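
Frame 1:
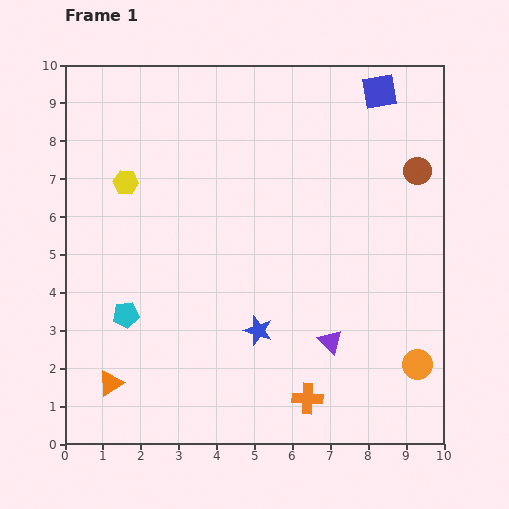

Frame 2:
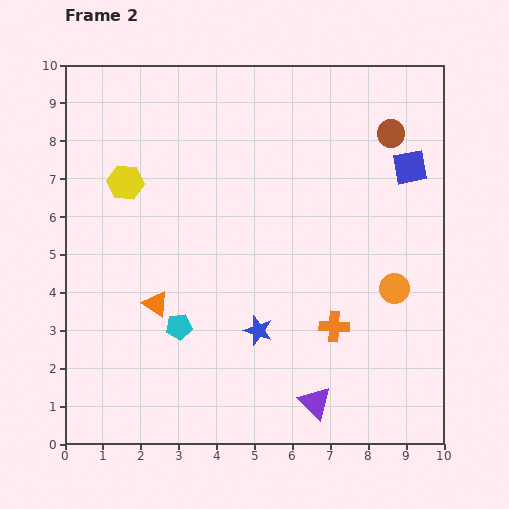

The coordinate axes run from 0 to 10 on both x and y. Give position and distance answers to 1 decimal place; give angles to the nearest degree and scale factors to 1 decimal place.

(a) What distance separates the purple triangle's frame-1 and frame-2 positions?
1.6

The purple triangle moved from (7.0, 2.7) to (6.6, 1.1), a distance of √(0.4² + 1.6²) ≈ 1.6.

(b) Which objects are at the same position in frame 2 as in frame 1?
the yellow hexagon, the blue star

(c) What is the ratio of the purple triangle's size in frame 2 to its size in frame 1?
1.3×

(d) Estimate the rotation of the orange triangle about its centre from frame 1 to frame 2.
53° counter-clockwise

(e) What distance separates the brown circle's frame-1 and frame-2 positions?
1.2

The brown circle moved from (9.3, 7.2) to (8.6, 8.2), a distance of √(0.7² + 1.0²) ≈ 1.2.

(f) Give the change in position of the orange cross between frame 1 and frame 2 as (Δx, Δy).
(0.7, 1.9)

The orange cross was at (6.4, 1.2) in frame 1 and (7.1, 3.1) in frame 2.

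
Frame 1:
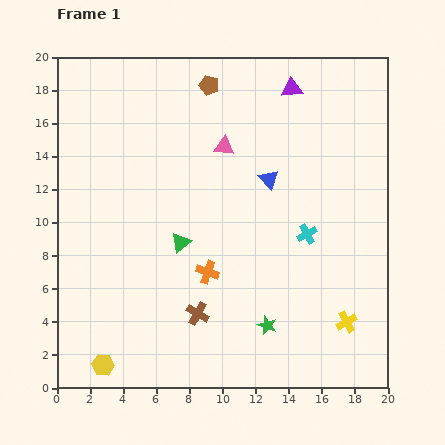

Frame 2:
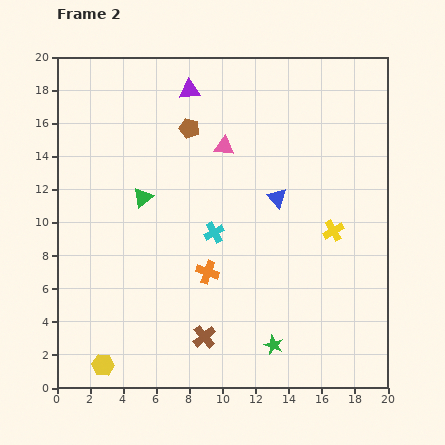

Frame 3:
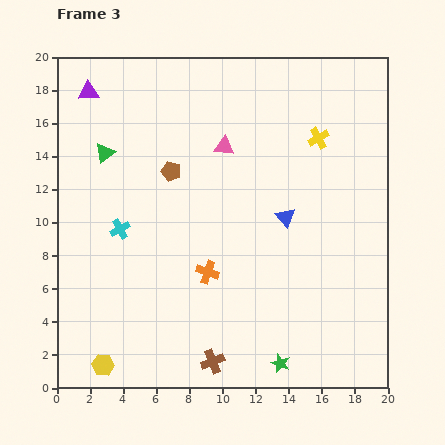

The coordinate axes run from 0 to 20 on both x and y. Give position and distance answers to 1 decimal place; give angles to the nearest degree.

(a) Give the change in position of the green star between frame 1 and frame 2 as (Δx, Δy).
(0.4, -1.2)

The green star was at (12.7, 3.8) in frame 1 and (13.1, 2.6) in frame 2.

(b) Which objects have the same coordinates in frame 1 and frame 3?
the yellow hexagon, the orange cross, the pink triangle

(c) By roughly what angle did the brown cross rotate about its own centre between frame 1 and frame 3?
39° clockwise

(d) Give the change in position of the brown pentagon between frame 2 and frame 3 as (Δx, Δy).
(-1.1, -2.6)

The brown pentagon was at (8.0, 15.7) in frame 2 and (6.9, 13.1) in frame 3.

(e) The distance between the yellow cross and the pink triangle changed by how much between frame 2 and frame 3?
-2.6

Distance in frame 2: 8.3. Distance in frame 3: 5.7.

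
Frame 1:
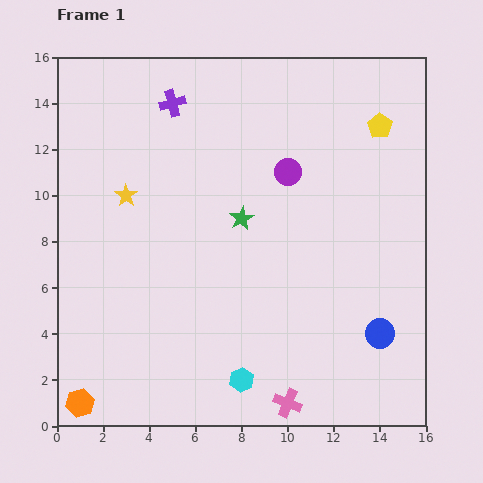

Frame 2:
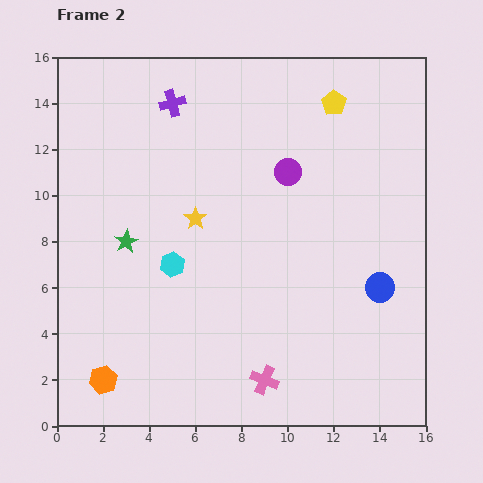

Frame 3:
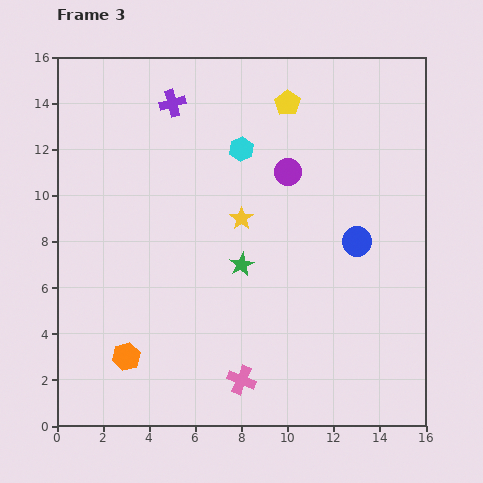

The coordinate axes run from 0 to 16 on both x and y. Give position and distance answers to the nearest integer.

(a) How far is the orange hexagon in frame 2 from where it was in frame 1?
1

The orange hexagon moved from (1, 1) to (2, 2), a distance of √(1² + 1²) ≈ 1.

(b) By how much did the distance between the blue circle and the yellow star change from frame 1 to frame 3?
-8

Distance in frame 1: 13. Distance in frame 3: 5.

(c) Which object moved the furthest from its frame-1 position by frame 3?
the cyan hexagon

(moved 10; next 5)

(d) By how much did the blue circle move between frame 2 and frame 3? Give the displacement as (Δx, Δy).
(-1, 2)

The blue circle was at (14, 6) in frame 2 and (13, 8) in frame 3.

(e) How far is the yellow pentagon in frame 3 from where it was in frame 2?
2

The yellow pentagon moved from (12, 14) to (10, 14), a distance of √(2² + 0²) ≈ 2.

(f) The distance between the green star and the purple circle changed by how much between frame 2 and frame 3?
-4

Distance in frame 2: 8. Distance in frame 3: 4.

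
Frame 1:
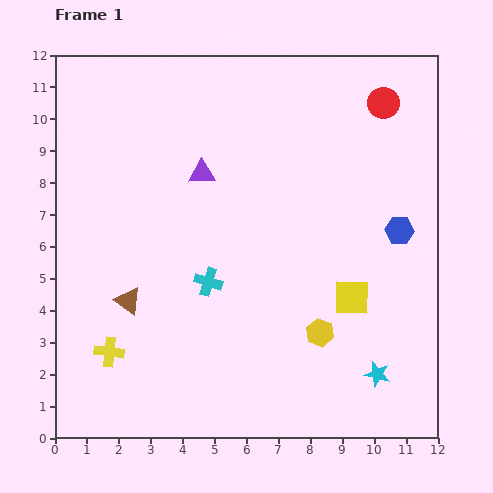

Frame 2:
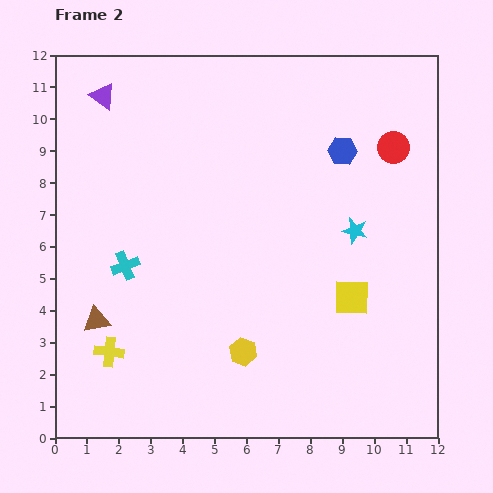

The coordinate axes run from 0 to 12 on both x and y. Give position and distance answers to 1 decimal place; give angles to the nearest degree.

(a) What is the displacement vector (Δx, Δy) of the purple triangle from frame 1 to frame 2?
(-3.1, 2.4)

The purple triangle was at (4.6, 8.3) in frame 1 and (1.5, 10.7) in frame 2.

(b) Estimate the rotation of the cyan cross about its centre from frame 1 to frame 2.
39° counter-clockwise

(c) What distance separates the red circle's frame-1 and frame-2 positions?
1.4

The red circle moved from (10.3, 10.5) to (10.6, 9.1), a distance of √(0.3² + 1.4²) ≈ 1.4.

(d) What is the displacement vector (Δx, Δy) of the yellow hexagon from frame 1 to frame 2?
(-2.4, -0.6)

The yellow hexagon was at (8.3, 3.3) in frame 1 and (5.9, 2.7) in frame 2.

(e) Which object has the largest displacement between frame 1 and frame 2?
the cyan star

(moved 4.6; next 3.9)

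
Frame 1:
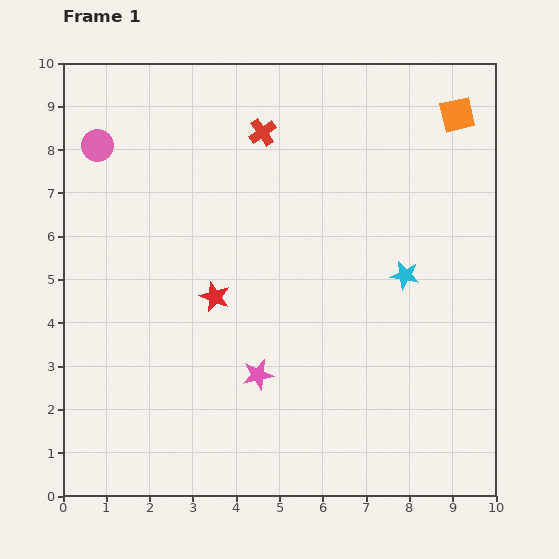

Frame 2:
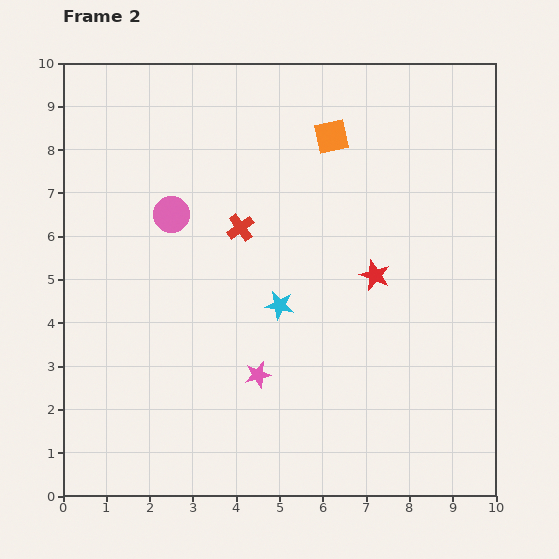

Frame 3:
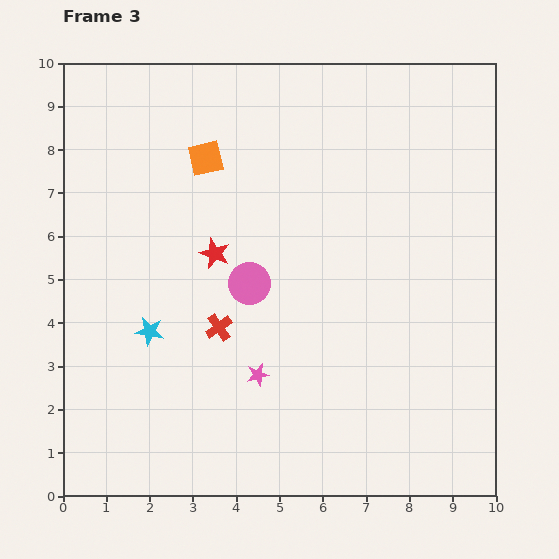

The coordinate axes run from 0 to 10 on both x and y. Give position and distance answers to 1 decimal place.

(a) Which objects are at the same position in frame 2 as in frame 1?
the pink star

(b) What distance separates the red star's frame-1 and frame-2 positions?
3.7

The red star moved from (3.5, 4.6) to (7.2, 5.1), a distance of √(3.7² + 0.5²) ≈ 3.7.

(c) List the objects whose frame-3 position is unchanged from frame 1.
the pink star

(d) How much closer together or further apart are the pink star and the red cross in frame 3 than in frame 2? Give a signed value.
-2.0

Distance in frame 2: 3.4. Distance in frame 3: 1.4.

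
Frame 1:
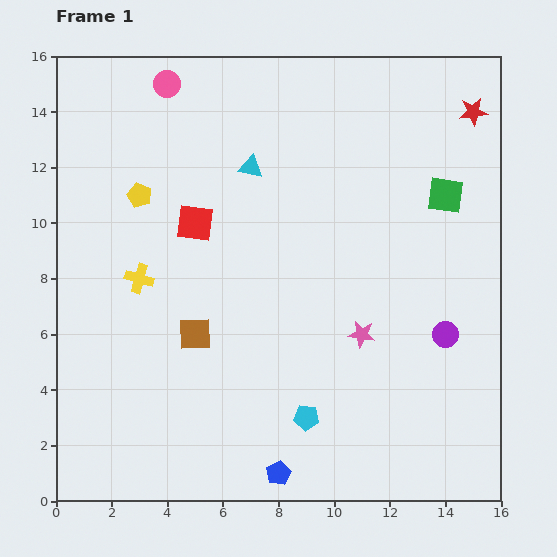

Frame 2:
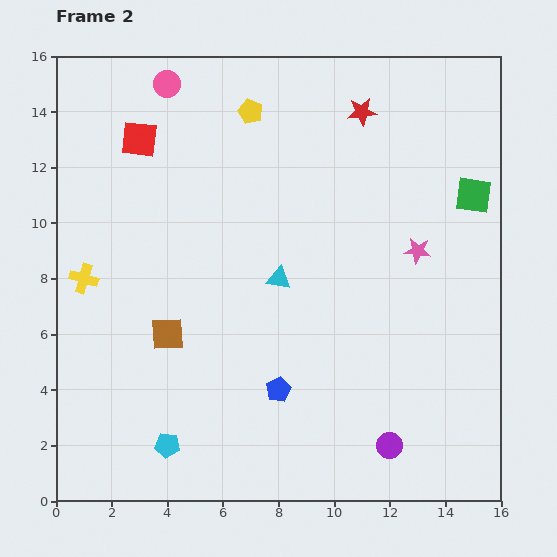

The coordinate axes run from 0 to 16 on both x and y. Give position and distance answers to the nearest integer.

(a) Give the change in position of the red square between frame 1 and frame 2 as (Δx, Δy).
(-2, 3)

The red square was at (5, 10) in frame 1 and (3, 13) in frame 2.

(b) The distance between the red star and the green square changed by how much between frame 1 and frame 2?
+2

Distance in frame 1: 3. Distance in frame 2: 5.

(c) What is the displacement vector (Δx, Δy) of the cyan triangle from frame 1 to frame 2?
(1, -4)

The cyan triangle was at (7, 12) in frame 1 and (8, 8) in frame 2.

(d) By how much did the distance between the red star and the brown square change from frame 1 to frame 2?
-2

Distance in frame 1: 13. Distance in frame 2: 11.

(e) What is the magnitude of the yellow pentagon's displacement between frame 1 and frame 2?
5

The yellow pentagon moved from (3, 11) to (7, 14), a distance of √(4² + 3²) ≈ 5.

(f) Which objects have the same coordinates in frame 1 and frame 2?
the pink circle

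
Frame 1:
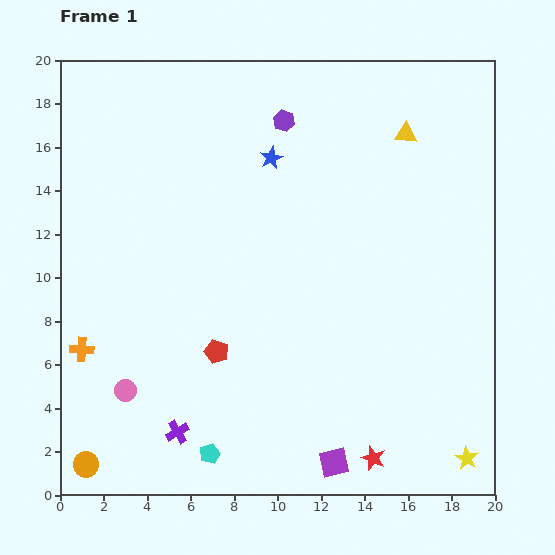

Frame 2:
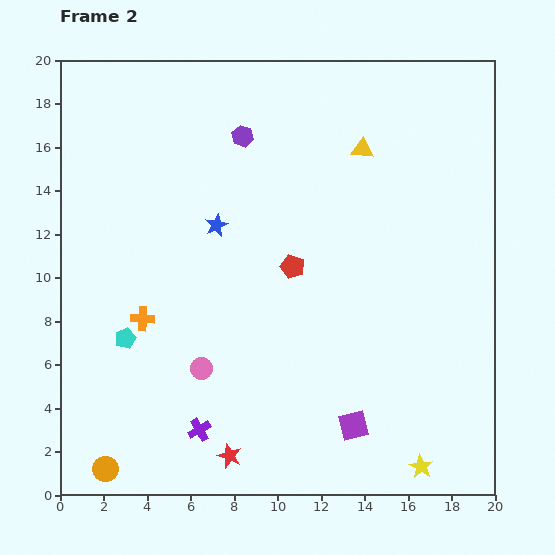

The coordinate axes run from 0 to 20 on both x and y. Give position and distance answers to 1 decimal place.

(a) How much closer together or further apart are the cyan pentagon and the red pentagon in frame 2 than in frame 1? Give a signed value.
+3.7

Distance in frame 1: 4.7. Distance in frame 2: 8.4.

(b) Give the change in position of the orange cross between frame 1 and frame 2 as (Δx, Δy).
(2.8, 1.4)

The orange cross was at (1.0, 6.7) in frame 1 and (3.8, 8.1) in frame 2.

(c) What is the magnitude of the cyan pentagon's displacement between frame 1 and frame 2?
6.6

The cyan pentagon moved from (6.9, 1.9) to (3.0, 7.2), a distance of √(3.9² + 5.3²) ≈ 6.6.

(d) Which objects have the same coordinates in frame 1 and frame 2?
none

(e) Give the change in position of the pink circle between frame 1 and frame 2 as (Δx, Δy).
(3.5, 1.0)

The pink circle was at (3.0, 4.8) in frame 1 and (6.5, 5.8) in frame 2.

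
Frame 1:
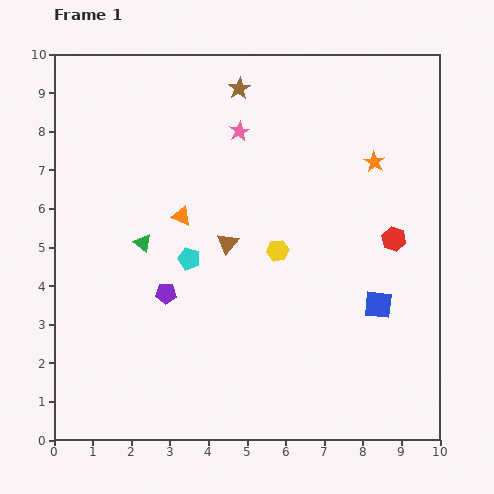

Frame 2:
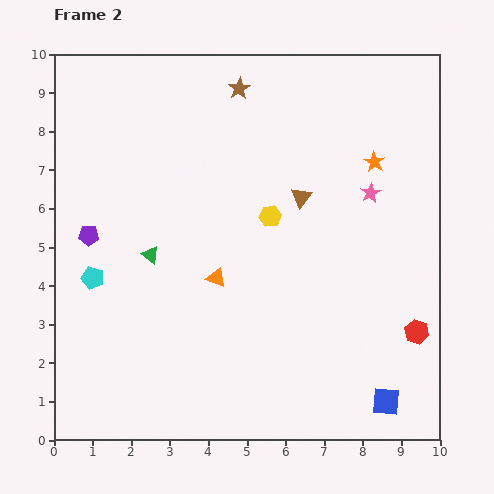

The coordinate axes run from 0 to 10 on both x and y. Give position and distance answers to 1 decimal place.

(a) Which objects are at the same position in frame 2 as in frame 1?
the orange star, the brown star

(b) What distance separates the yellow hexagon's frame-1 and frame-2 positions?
0.9

The yellow hexagon moved from (5.8, 4.9) to (5.6, 5.8), a distance of √(0.2² + 0.9²) ≈ 0.9.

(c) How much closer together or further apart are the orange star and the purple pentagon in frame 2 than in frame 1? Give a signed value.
+1.2

Distance in frame 1: 6.4. Distance in frame 2: 7.6.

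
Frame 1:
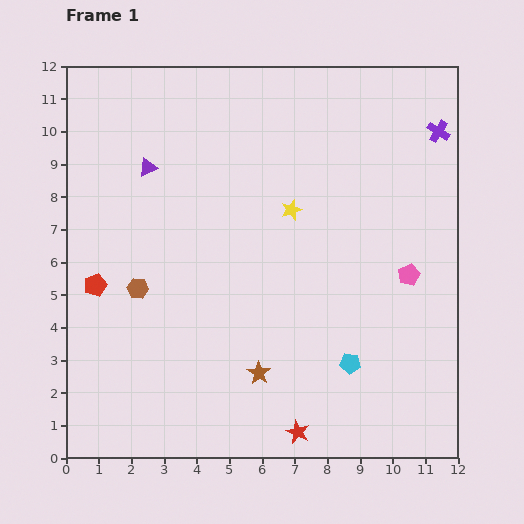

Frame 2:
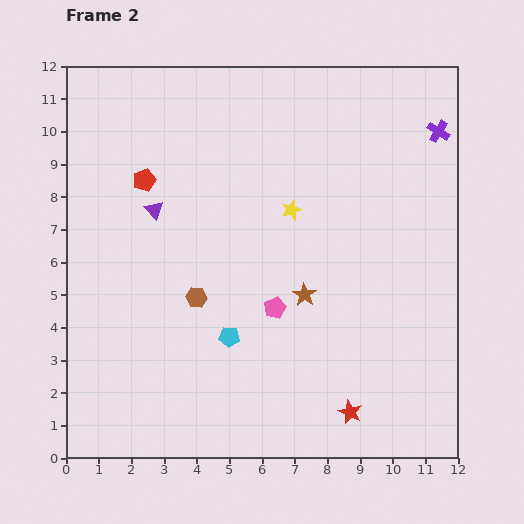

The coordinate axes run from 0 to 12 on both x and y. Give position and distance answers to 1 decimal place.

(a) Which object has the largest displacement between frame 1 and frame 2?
the pink pentagon

(moved 4.2; next 3.8)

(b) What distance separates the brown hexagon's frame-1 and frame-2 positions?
1.8

The brown hexagon moved from (2.2, 5.2) to (4.0, 4.9), a distance of √(1.8² + 0.3²) ≈ 1.8.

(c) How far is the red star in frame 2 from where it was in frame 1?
1.7

The red star moved from (7.1, 0.8) to (8.7, 1.4), a distance of √(1.6² + 0.6²) ≈ 1.7.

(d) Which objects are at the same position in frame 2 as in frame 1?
the yellow star, the purple cross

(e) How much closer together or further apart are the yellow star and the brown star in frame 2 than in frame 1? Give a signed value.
-2.5

Distance in frame 1: 5.1. Distance in frame 2: 2.6.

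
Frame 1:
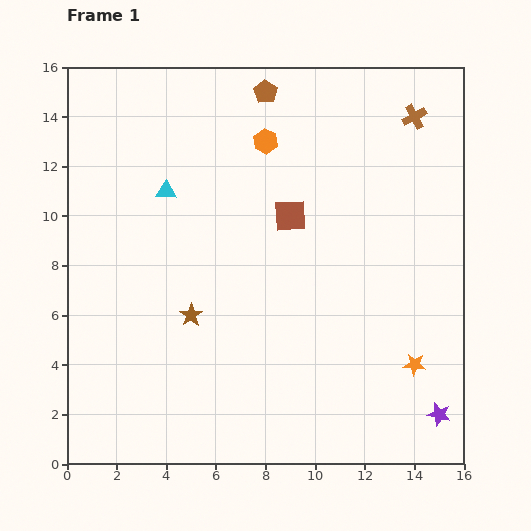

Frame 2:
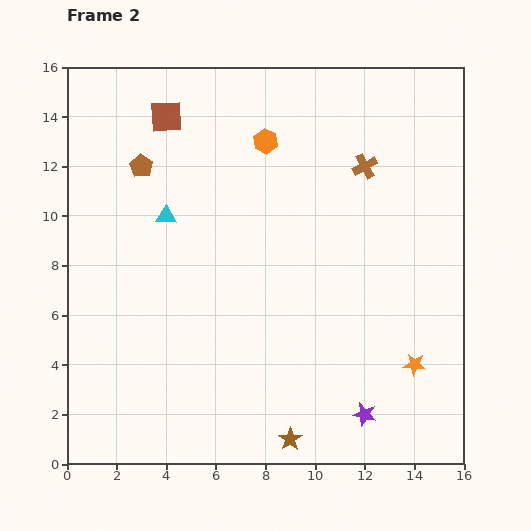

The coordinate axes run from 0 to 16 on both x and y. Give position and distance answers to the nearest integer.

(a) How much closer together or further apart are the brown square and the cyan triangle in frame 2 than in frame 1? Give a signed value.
-1

Distance in frame 1: 5. Distance in frame 2: 4.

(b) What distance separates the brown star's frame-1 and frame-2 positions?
6

The brown star moved from (5, 6) to (9, 1), a distance of √(4² + 5²) ≈ 6.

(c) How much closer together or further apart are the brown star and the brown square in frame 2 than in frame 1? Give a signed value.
+8

Distance in frame 1: 6. Distance in frame 2: 14.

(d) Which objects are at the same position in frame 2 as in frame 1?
the orange star, the orange hexagon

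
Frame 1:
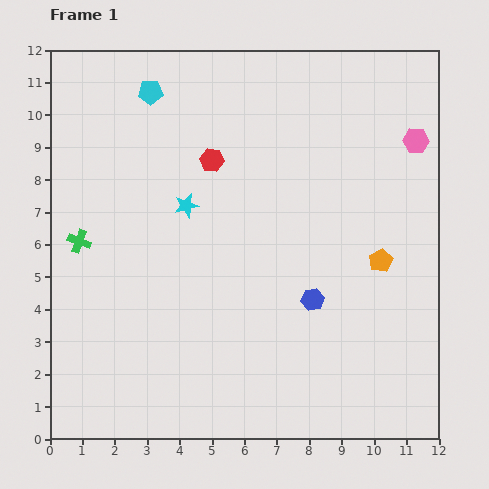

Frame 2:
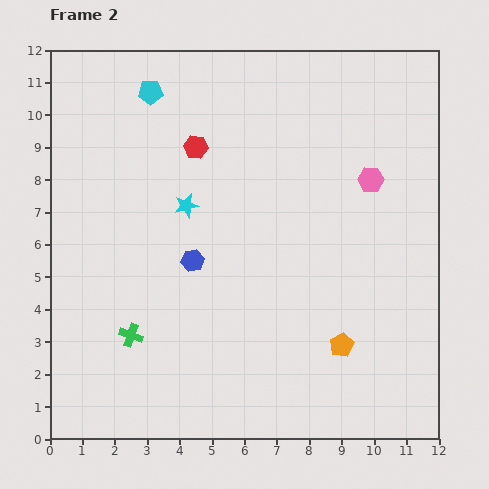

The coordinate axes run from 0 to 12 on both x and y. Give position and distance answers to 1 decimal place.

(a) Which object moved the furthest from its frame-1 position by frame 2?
the blue hexagon

(moved 3.9; next 3.3)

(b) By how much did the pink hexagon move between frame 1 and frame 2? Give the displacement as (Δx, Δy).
(-1.4, -1.2)

The pink hexagon was at (11.3, 9.2) in frame 1 and (9.9, 8.0) in frame 2.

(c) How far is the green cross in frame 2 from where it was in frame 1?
3.3

The green cross moved from (0.9, 6.1) to (2.5, 3.2), a distance of √(1.6² + 2.9²) ≈ 3.3.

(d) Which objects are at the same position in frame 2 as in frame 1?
the cyan star, the cyan pentagon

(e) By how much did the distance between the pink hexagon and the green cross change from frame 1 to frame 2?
-2.1

Distance in frame 1: 10.9. Distance in frame 2: 8.8.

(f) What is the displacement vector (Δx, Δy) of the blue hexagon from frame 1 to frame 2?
(-3.7, 1.2)

The blue hexagon was at (8.1, 4.3) in frame 1 and (4.4, 5.5) in frame 2.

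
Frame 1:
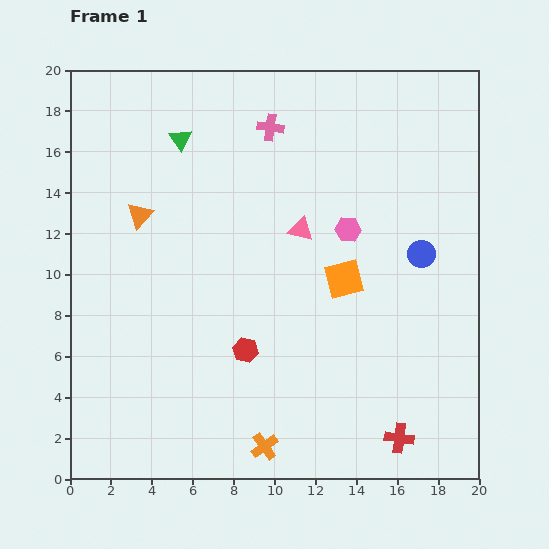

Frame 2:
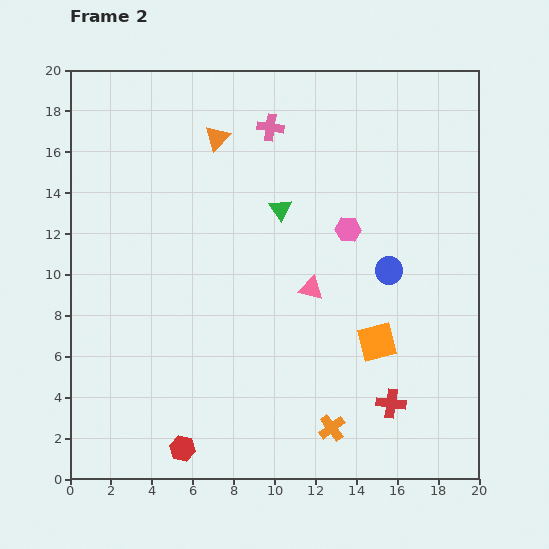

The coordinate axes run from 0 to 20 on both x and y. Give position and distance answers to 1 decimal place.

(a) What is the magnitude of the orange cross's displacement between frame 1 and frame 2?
3.4

The orange cross moved from (9.5, 1.6) to (12.8, 2.5), a distance of √(3.3² + 0.9²) ≈ 3.4.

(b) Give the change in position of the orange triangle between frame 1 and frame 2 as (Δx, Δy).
(3.8, 3.8)

The orange triangle was at (3.4, 12.9) in frame 1 and (7.2, 16.7) in frame 2.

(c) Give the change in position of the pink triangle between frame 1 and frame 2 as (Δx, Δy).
(0.5, -2.9)

The pink triangle was at (11.3, 12.2) in frame 1 and (11.8, 9.3) in frame 2.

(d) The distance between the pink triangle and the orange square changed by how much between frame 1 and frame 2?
+0.9

Distance in frame 1: 3.2. Distance in frame 2: 4.1.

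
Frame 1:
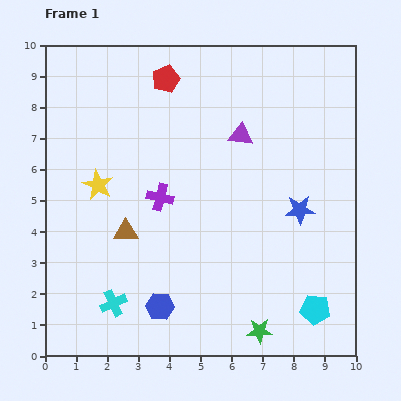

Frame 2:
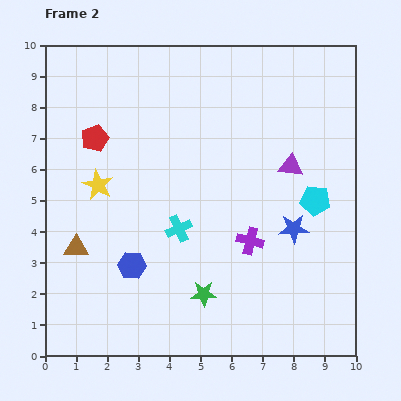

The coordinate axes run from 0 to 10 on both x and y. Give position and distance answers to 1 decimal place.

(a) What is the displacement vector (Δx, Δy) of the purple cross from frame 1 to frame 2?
(2.9, -1.4)

The purple cross was at (3.7, 5.1) in frame 1 and (6.6, 3.7) in frame 2.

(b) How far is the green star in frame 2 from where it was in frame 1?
2.2

The green star moved from (6.9, 0.8) to (5.1, 2.0), a distance of √(1.8² + 1.2²) ≈ 2.2.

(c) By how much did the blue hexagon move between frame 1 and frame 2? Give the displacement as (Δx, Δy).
(-0.9, 1.3)

The blue hexagon was at (3.7, 1.6) in frame 1 and (2.8, 2.9) in frame 2.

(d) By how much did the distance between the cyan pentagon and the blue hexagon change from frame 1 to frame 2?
+1.3

Distance in frame 1: 5.0. Distance in frame 2: 6.3.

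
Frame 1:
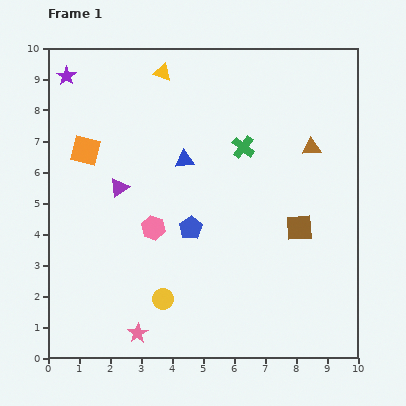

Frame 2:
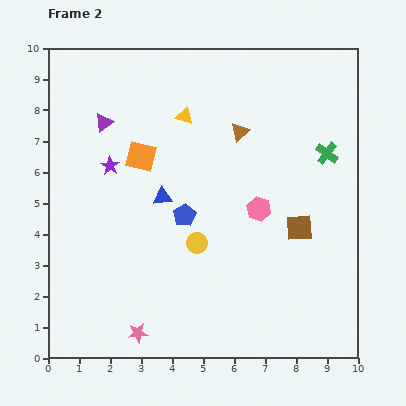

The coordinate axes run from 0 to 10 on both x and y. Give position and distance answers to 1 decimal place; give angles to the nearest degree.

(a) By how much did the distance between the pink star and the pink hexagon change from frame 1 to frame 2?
+2.2

Distance in frame 1: 3.4. Distance in frame 2: 5.6.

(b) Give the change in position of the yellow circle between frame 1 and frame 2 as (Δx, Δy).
(1.1, 1.8)

The yellow circle was at (3.7, 1.9) in frame 1 and (4.8, 3.7) in frame 2.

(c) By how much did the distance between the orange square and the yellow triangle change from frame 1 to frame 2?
-1.6

Distance in frame 1: 3.5. Distance in frame 2: 1.9.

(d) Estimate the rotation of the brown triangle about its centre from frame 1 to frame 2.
39° counter-clockwise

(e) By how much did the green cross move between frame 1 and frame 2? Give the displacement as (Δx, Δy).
(2.7, -0.2)

The green cross was at (6.3, 6.8) in frame 1 and (9.0, 6.6) in frame 2.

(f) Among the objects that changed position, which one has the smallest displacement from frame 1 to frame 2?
the blue pentagon

(moved 0.4)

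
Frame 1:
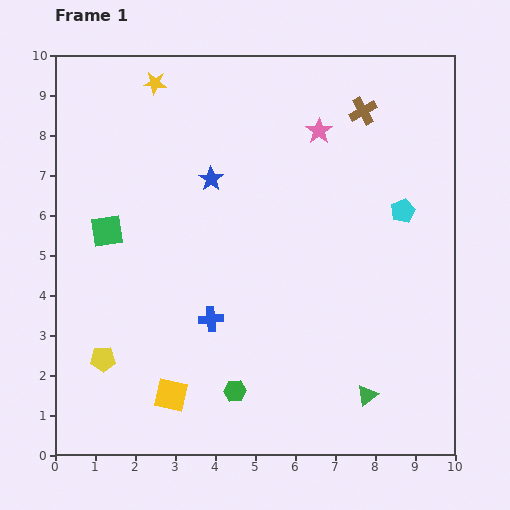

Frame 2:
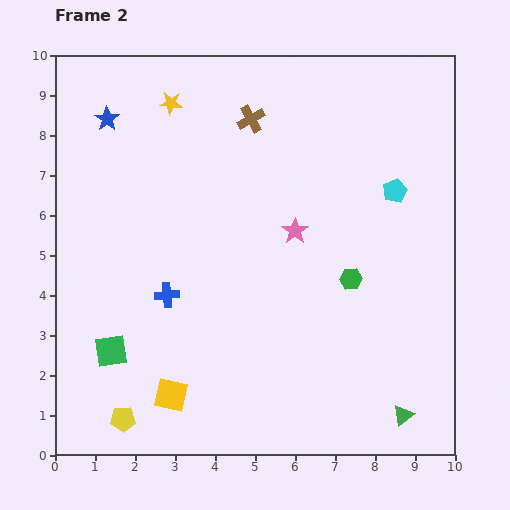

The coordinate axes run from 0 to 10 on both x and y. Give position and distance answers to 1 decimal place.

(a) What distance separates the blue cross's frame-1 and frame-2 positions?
1.3

The blue cross moved from (3.9, 3.4) to (2.8, 4.0), a distance of √(1.1² + 0.6²) ≈ 1.3.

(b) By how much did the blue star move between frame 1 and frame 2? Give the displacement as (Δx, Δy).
(-2.6, 1.5)

The blue star was at (3.9, 6.9) in frame 1 and (1.3, 8.4) in frame 2.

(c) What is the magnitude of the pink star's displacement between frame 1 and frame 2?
2.6

The pink star moved from (6.6, 8.1) to (6.0, 5.6), a distance of √(0.6² + 2.5²) ≈ 2.6.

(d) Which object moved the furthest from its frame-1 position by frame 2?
the green hexagon

(moved 4.0; next 3.0)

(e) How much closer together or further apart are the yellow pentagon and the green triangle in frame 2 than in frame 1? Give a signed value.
+0.3

Distance in frame 1: 6.7. Distance in frame 2: 7.0.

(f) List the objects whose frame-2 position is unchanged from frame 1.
the yellow square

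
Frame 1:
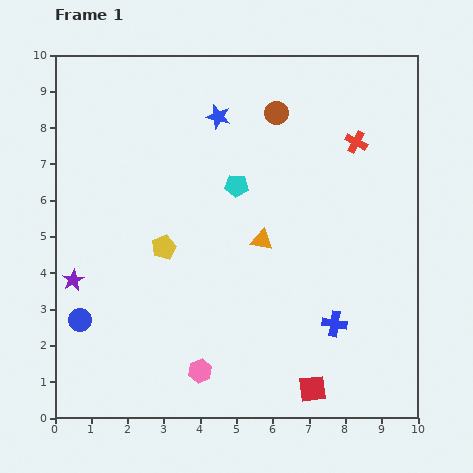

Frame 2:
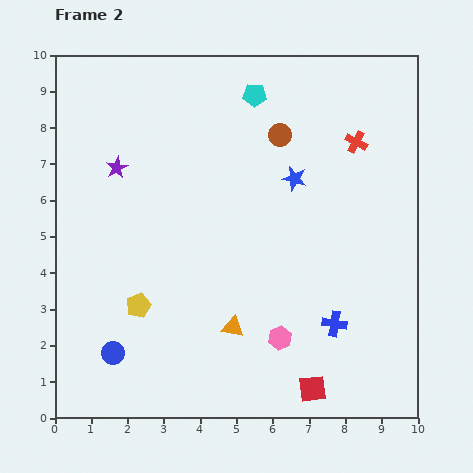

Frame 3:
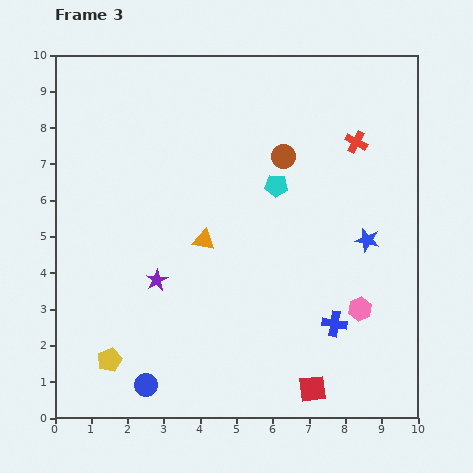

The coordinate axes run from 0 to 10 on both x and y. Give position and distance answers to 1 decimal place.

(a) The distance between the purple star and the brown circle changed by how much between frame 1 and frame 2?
-2.6

Distance in frame 1: 7.2. Distance in frame 2: 4.6.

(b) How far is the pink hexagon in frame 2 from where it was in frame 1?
2.4

The pink hexagon moved from (4.0, 1.3) to (6.2, 2.2), a distance of √(2.2² + 0.9²) ≈ 2.4.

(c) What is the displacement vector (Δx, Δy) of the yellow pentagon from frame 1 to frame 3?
(-1.5, -3.1)

The yellow pentagon was at (3.0, 4.7) in frame 1 and (1.5, 1.6) in frame 3.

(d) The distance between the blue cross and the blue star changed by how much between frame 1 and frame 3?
-4.0

Distance in frame 1: 6.5. Distance in frame 3: 2.5.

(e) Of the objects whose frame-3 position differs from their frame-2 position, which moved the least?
the brown circle

(moved 0.6)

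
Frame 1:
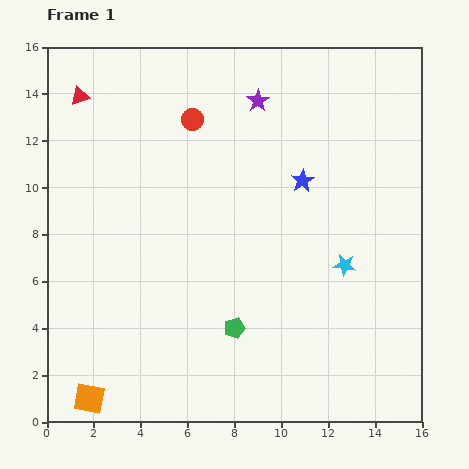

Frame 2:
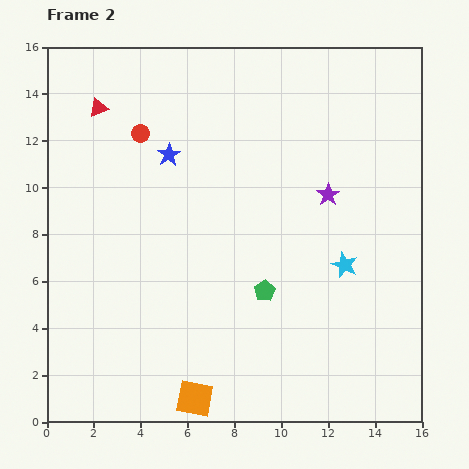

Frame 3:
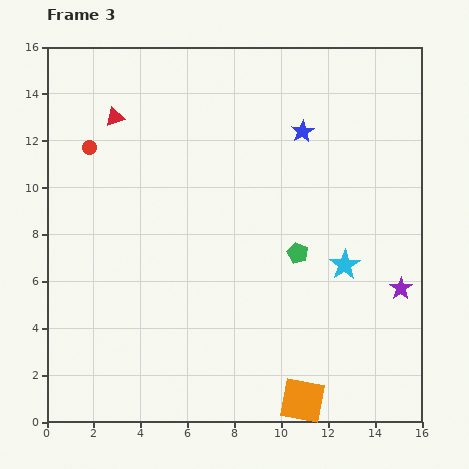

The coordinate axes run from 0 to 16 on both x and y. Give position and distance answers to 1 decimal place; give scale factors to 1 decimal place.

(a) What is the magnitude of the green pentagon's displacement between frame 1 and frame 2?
2.1

The green pentagon moved from (8.0, 4.0) to (9.3, 5.6), a distance of √(1.3² + 1.6²) ≈ 2.1.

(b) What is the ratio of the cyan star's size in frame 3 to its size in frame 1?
1.4×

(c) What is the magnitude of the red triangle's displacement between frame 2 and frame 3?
0.8

The red triangle moved from (2.2, 13.4) to (2.9, 13.0), a distance of √(0.7² + 0.4²) ≈ 0.8.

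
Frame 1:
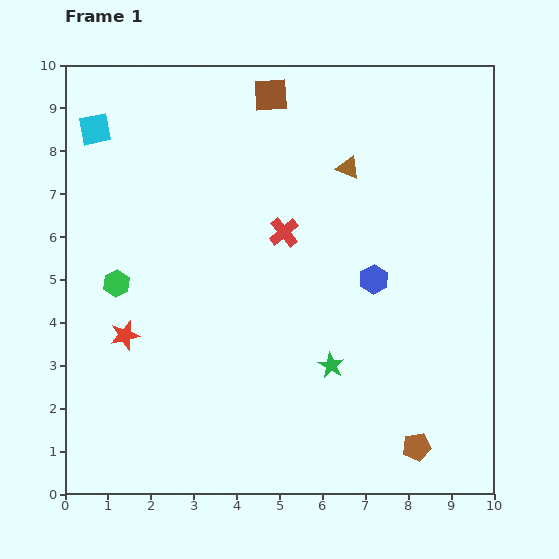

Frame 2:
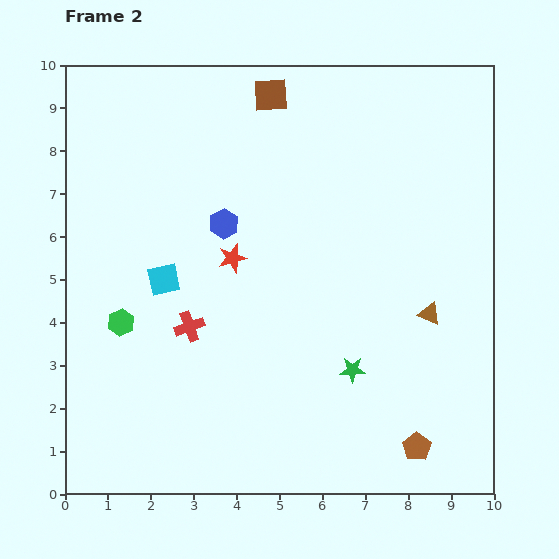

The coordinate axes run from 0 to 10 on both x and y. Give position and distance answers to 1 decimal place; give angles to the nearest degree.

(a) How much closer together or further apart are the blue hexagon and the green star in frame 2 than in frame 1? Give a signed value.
+2.3

Distance in frame 1: 2.2. Distance in frame 2: 4.5.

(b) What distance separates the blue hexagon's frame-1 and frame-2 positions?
3.7

The blue hexagon moved from (7.2, 5.0) to (3.7, 6.3), a distance of √(3.5² + 1.3²) ≈ 3.7.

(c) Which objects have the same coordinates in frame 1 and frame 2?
the brown pentagon, the brown square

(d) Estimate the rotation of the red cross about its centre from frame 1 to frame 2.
20° clockwise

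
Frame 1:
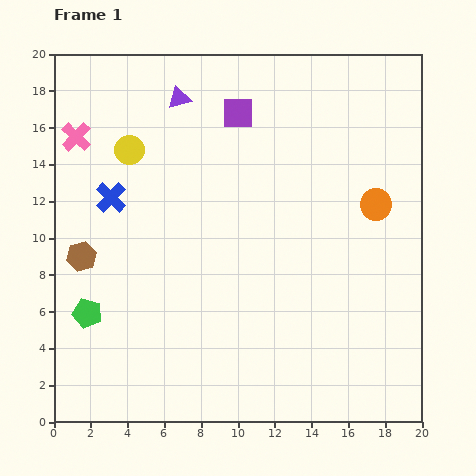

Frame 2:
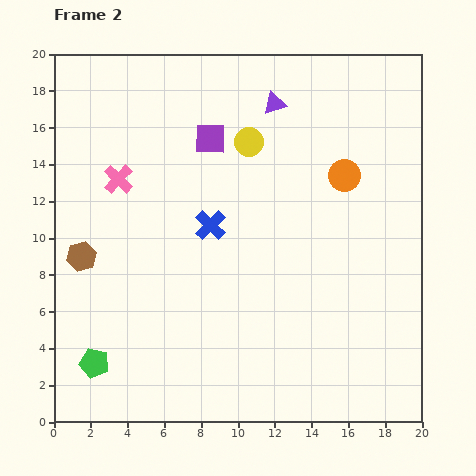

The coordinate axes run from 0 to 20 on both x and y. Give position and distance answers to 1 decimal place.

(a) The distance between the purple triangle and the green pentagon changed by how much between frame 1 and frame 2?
+4.5

Distance in frame 1: 12.7. Distance in frame 2: 17.2.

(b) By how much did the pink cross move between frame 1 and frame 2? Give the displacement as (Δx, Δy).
(2.3, -2.3)

The pink cross was at (1.2, 15.5) in frame 1 and (3.5, 13.2) in frame 2.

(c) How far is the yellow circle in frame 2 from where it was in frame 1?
6.5

The yellow circle moved from (4.1, 14.8) to (10.6, 15.2), a distance of √(6.5² + 0.4²) ≈ 6.5.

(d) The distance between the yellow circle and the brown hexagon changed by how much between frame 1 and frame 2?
+4.6

Distance in frame 1: 6.4. Distance in frame 2: 11.0.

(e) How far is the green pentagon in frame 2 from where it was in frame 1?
2.7

The green pentagon moved from (1.8, 5.9) to (2.2, 3.2), a distance of √(0.4² + 2.7²) ≈ 2.7.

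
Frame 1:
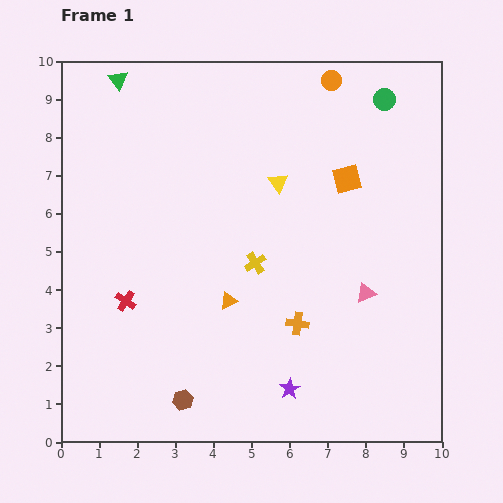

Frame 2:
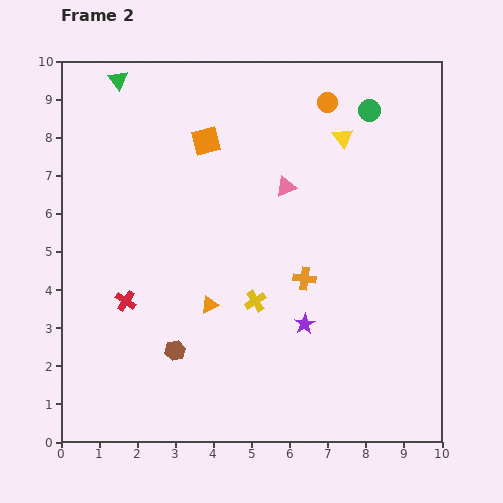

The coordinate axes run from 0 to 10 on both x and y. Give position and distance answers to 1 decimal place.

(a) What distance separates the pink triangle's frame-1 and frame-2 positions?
3.5

The pink triangle moved from (8.0, 3.9) to (5.9, 6.7), a distance of √(2.1² + 2.8²) ≈ 3.5.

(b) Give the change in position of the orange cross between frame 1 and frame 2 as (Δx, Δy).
(0.2, 1.2)

The orange cross was at (6.2, 3.1) in frame 1 and (6.4, 4.3) in frame 2.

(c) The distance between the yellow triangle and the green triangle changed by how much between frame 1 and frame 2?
+1.1

Distance in frame 1: 5.0. Distance in frame 2: 6.1.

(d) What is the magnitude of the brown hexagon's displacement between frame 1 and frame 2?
1.3

The brown hexagon moved from (3.2, 1.1) to (3.0, 2.4), a distance of √(0.2² + 1.3²) ≈ 1.3.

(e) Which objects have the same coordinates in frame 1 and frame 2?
the green triangle, the red cross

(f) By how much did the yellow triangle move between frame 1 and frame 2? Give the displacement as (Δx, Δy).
(1.7, 1.2)

The yellow triangle was at (5.7, 6.8) in frame 1 and (7.4, 8.0) in frame 2.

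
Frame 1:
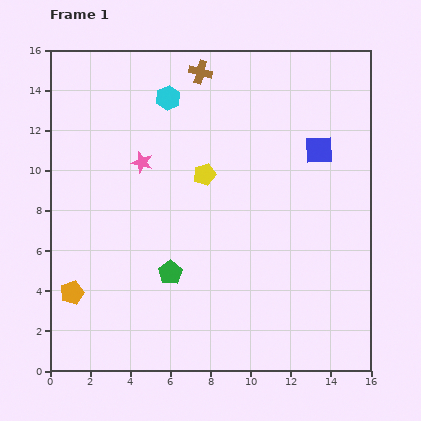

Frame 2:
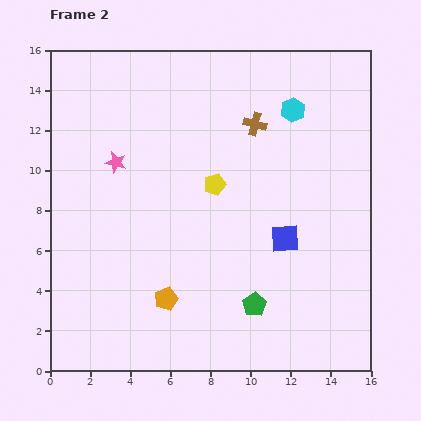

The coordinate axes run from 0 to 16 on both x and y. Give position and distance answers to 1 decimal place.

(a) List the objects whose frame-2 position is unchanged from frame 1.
none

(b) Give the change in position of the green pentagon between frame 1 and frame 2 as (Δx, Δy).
(4.2, -1.6)

The green pentagon was at (6.0, 4.9) in frame 1 and (10.2, 3.3) in frame 2.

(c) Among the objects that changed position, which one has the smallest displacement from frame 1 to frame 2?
the yellow pentagon

(moved 0.7)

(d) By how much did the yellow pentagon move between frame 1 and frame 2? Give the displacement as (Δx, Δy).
(0.5, -0.5)

The yellow pentagon was at (7.7, 9.8) in frame 1 and (8.2, 9.3) in frame 2.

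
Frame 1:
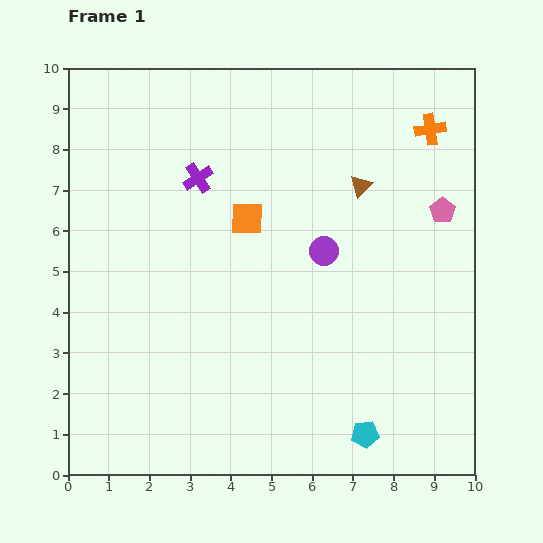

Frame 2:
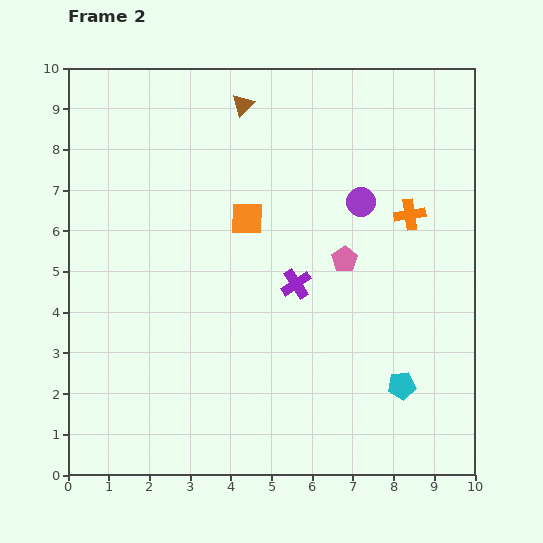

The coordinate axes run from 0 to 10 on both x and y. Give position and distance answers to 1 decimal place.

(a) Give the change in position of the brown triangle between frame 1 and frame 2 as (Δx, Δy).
(-2.9, 2.0)

The brown triangle was at (7.2, 7.1) in frame 1 and (4.3, 9.1) in frame 2.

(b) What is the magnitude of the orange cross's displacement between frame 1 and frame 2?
2.2

The orange cross moved from (8.9, 8.5) to (8.4, 6.4), a distance of √(0.5² + 2.1²) ≈ 2.2.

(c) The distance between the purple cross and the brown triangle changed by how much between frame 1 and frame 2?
+0.6

Distance in frame 1: 4.0. Distance in frame 2: 4.6.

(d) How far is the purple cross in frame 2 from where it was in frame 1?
3.5

The purple cross moved from (3.2, 7.3) to (5.6, 4.7), a distance of √(2.4² + 2.6²) ≈ 3.5.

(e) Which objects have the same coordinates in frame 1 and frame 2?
the orange square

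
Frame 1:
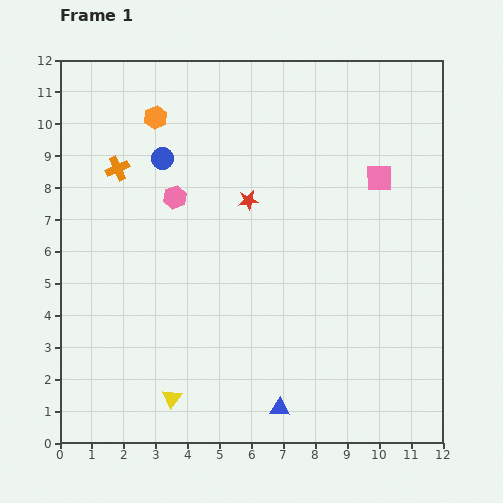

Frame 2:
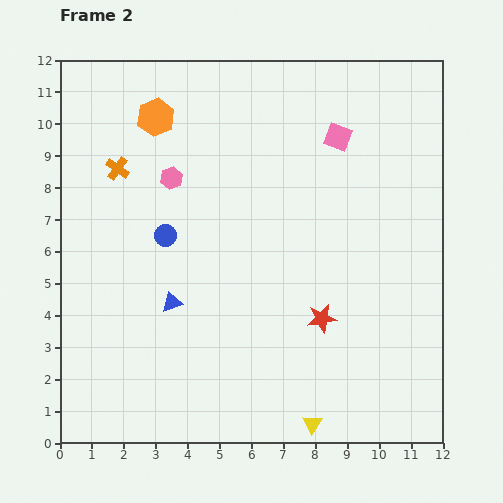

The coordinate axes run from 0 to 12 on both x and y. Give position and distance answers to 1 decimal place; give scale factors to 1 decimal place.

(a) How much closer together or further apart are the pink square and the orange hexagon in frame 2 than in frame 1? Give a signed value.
-1.6

Distance in frame 1: 7.3. Distance in frame 2: 5.7.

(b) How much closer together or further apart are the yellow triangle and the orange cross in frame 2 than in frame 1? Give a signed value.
+2.7

Distance in frame 1: 7.4. Distance in frame 2: 10.1.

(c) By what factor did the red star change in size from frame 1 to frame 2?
1.5×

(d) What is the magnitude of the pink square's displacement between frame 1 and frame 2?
1.8

The pink square moved from (10.0, 8.3) to (8.7, 9.6), a distance of √(1.3² + 1.3²) ≈ 1.8.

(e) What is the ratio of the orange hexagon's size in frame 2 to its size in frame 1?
1.6×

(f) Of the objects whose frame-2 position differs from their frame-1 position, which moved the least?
the pink hexagon

(moved 0.6)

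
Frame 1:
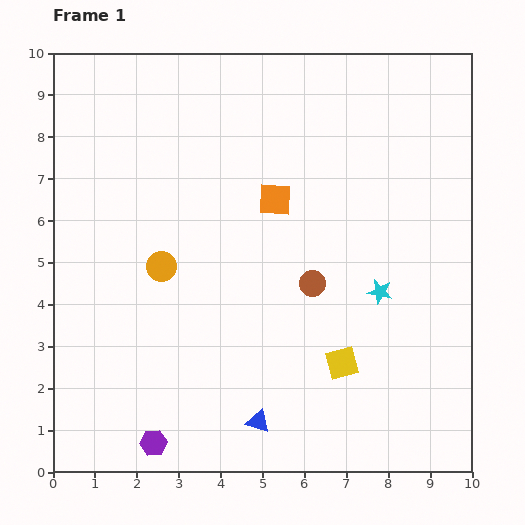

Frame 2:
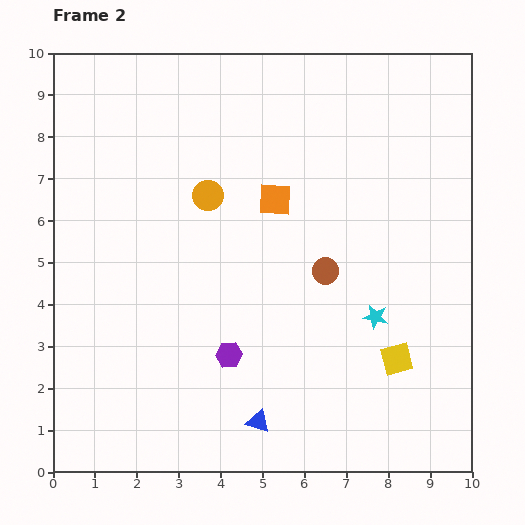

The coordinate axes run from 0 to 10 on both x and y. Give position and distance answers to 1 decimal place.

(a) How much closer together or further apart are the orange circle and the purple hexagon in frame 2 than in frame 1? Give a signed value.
-0.4

Distance in frame 1: 4.2. Distance in frame 2: 3.8.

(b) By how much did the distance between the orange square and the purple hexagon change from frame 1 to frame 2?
-2.6

Distance in frame 1: 6.5. Distance in frame 2: 3.9.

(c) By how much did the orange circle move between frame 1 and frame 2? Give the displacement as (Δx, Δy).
(1.1, 1.7)

The orange circle was at (2.6, 4.9) in frame 1 and (3.7, 6.6) in frame 2.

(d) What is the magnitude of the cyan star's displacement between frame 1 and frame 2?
0.6

The cyan star moved from (7.8, 4.3) to (7.7, 3.7), a distance of √(0.1² + 0.6²) ≈ 0.6.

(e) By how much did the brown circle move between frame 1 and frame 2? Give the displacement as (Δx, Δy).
(0.3, 0.3)

The brown circle was at (6.2, 4.5) in frame 1 and (6.5, 4.8) in frame 2.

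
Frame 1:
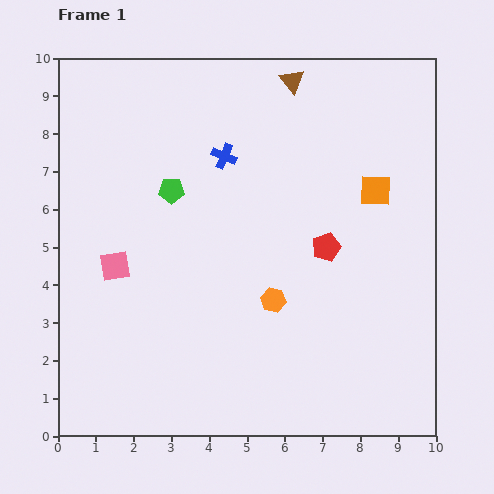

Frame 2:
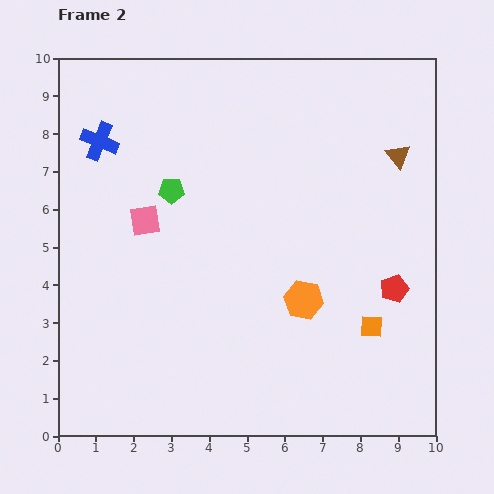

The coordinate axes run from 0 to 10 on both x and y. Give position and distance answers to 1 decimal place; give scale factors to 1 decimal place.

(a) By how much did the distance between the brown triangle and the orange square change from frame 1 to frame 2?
+1.0

Distance in frame 1: 3.6. Distance in frame 2: 4.6.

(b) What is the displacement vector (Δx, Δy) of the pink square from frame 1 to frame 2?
(0.8, 1.2)

The pink square was at (1.5, 4.5) in frame 1 and (2.3, 5.7) in frame 2.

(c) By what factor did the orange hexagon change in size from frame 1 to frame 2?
1.6×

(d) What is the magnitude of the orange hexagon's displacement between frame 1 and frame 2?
0.8

The orange hexagon moved from (5.7, 3.6) to (6.5, 3.6), a distance of √(0.8² + 0.0²) ≈ 0.8.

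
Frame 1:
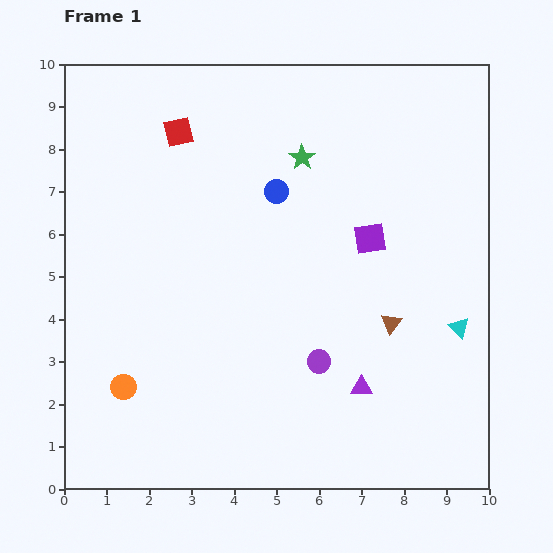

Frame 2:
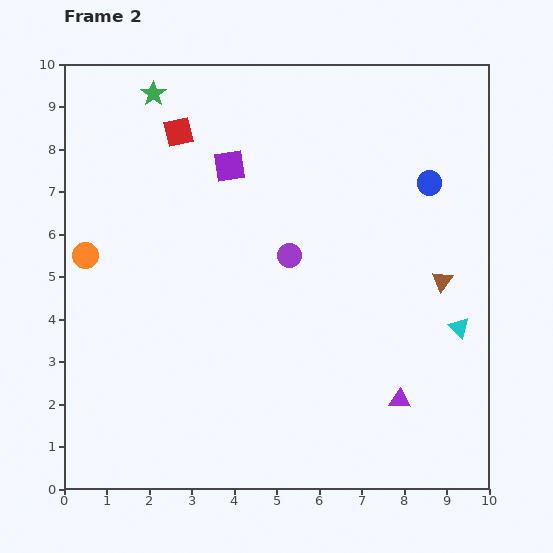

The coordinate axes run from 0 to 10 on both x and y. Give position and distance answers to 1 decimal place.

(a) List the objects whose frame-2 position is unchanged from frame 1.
the red square, the cyan triangle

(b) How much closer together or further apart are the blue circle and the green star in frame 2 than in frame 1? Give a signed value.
+5.8

Distance in frame 1: 1.0. Distance in frame 2: 6.8.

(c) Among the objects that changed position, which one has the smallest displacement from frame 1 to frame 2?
the purple triangle

(moved 0.9)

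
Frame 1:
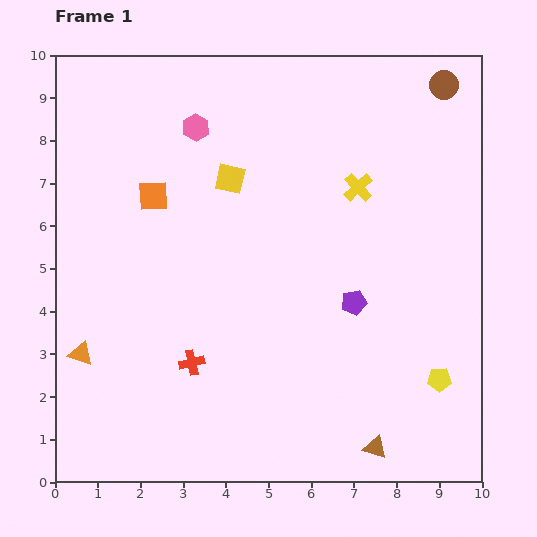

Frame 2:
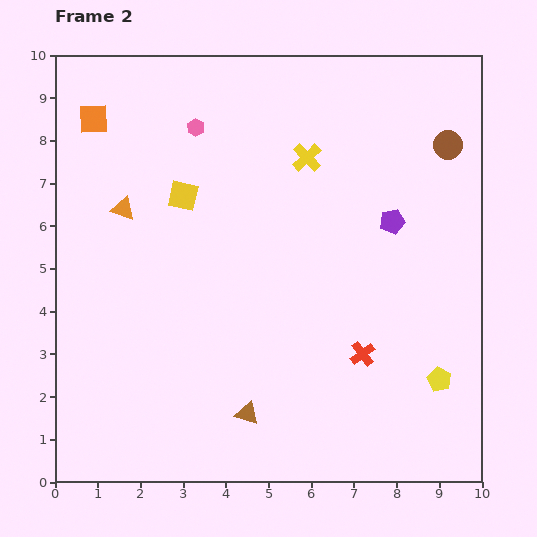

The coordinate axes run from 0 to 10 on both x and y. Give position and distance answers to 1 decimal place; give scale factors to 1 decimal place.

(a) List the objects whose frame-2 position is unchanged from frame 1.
the pink hexagon, the yellow pentagon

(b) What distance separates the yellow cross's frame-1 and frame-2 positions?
1.4

The yellow cross moved from (7.1, 6.9) to (5.9, 7.6), a distance of √(1.2² + 0.7²) ≈ 1.4.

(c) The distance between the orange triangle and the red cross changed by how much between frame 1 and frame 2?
+4.0

Distance in frame 1: 2.6. Distance in frame 2: 6.6.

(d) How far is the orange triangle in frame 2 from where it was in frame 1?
3.5

The orange triangle moved from (0.6, 3.0) to (1.6, 6.4), a distance of √(1.0² + 3.4²) ≈ 3.5.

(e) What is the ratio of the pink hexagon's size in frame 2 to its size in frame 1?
0.7×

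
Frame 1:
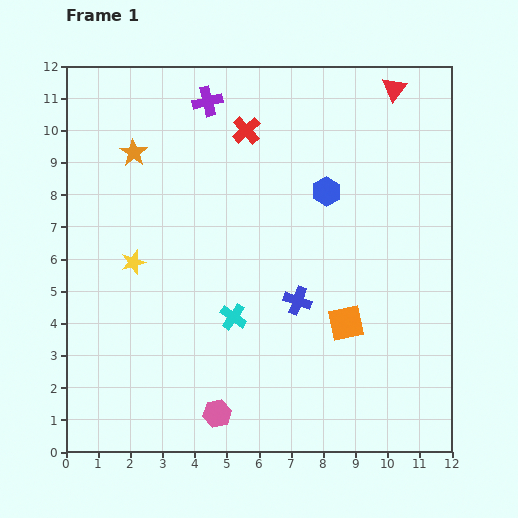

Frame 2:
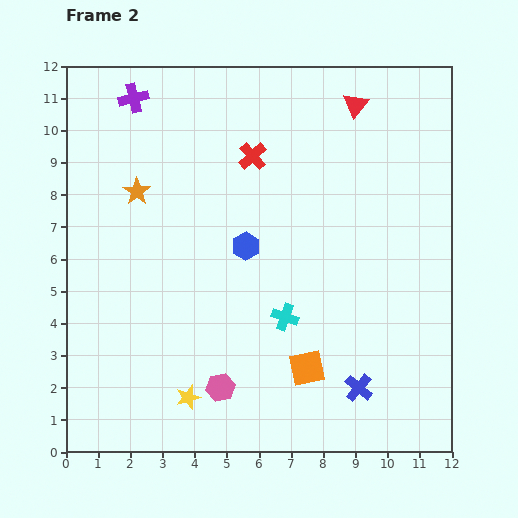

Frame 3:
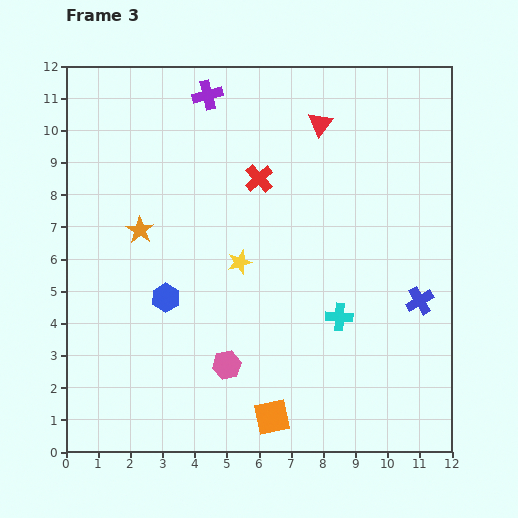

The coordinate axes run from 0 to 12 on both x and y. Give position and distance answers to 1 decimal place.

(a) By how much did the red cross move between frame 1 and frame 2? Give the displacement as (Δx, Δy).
(0.2, -0.8)

The red cross was at (5.6, 10.0) in frame 1 and (5.8, 9.2) in frame 2.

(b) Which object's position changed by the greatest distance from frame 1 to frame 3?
the blue hexagon

(moved 6.0; next 3.8)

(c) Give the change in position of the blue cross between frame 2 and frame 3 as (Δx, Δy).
(1.9, 2.7)

The blue cross was at (9.1, 2.0) in frame 2 and (11.0, 4.7) in frame 3.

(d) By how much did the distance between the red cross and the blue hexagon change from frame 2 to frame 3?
+1.9

Distance in frame 2: 2.8. Distance in frame 3: 4.7.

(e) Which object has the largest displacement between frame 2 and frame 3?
the yellow star

(moved 4.5; next 3.3)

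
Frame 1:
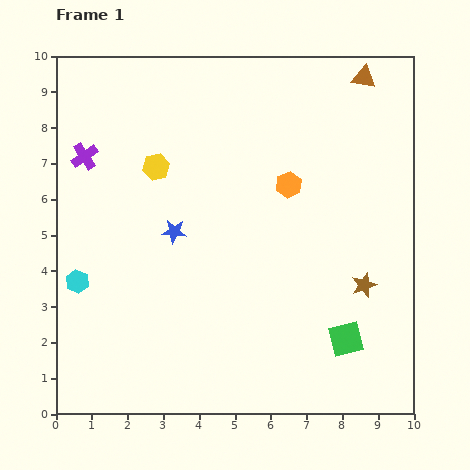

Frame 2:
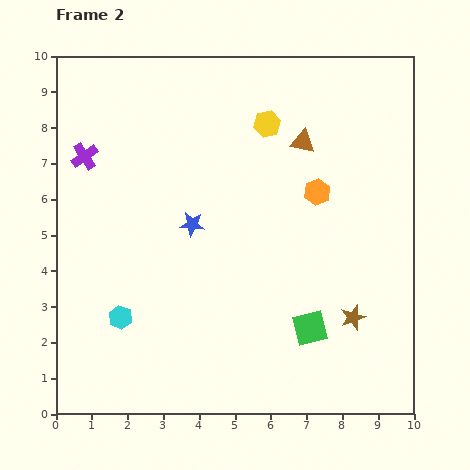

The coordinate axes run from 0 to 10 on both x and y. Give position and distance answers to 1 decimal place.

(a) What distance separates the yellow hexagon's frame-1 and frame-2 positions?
3.3

The yellow hexagon moved from (2.8, 6.9) to (5.9, 8.1), a distance of √(3.1² + 1.2²) ≈ 3.3.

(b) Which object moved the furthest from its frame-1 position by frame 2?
the yellow hexagon

(moved 3.3; next 2.5)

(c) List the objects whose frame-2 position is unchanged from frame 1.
the purple cross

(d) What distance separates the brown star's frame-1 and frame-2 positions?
0.9

The brown star moved from (8.6, 3.6) to (8.3, 2.7), a distance of √(0.3² + 0.9²) ≈ 0.9.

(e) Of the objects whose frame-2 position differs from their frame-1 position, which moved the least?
the blue star

(moved 0.5)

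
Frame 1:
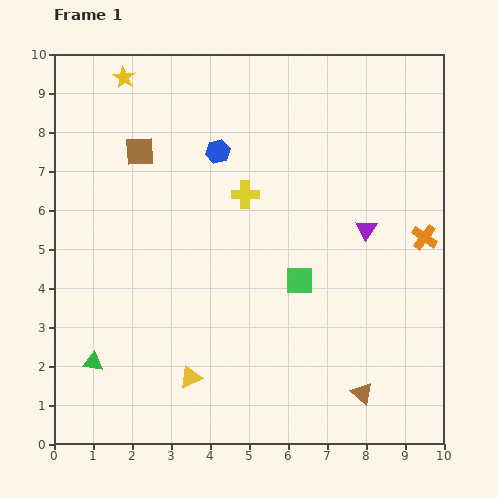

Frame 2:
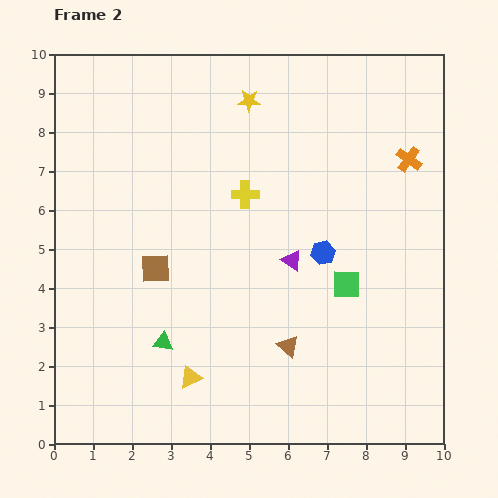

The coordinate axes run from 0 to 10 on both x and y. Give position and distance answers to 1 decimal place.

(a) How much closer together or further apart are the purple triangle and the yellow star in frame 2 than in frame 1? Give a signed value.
-3.1

Distance in frame 1: 7.3. Distance in frame 2: 4.2.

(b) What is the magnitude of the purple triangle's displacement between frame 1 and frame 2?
2.1

The purple triangle moved from (8.0, 5.5) to (6.1, 4.7), a distance of √(1.9² + 0.8²) ≈ 2.1.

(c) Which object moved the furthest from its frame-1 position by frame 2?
the blue hexagon

(moved 3.7; next 3.3)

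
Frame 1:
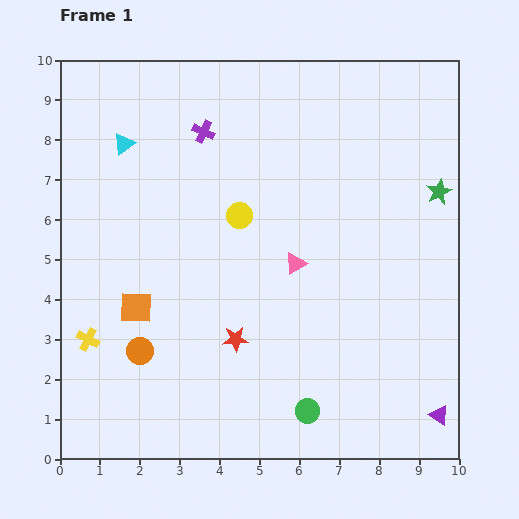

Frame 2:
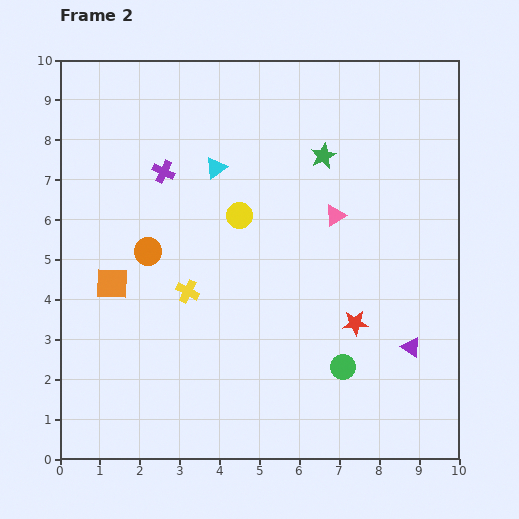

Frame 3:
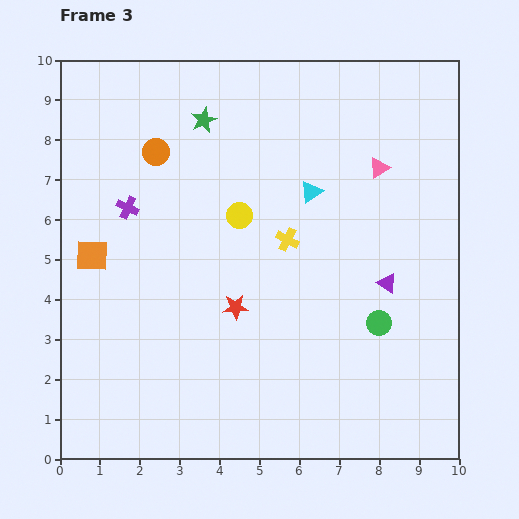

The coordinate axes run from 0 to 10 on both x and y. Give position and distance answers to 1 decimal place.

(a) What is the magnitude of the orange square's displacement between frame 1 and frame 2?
0.8

The orange square moved from (1.9, 3.8) to (1.3, 4.4), a distance of √(0.6² + 0.6²) ≈ 0.8.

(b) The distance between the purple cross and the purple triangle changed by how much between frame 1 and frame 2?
-1.6

Distance in frame 1: 9.2. Distance in frame 2: 7.6.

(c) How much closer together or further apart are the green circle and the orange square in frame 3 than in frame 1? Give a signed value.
+2.4

Distance in frame 1: 5.0. Distance in frame 3: 7.4.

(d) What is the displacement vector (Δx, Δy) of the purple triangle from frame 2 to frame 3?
(-0.6, 1.6)

The purple triangle was at (8.8, 2.8) in frame 2 and (8.2, 4.4) in frame 3.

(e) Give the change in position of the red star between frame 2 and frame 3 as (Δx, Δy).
(-3.0, 0.4)

The red star was at (7.4, 3.4) in frame 2 and (4.4, 3.8) in frame 3.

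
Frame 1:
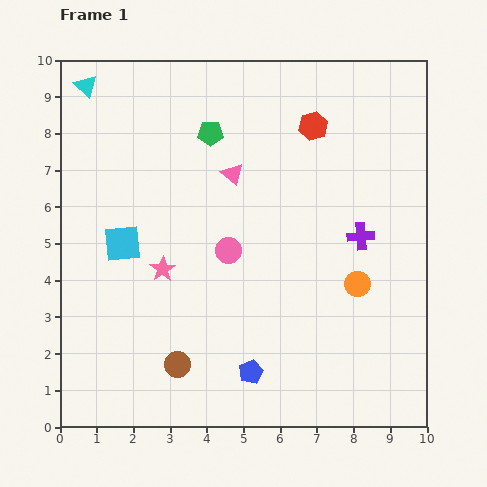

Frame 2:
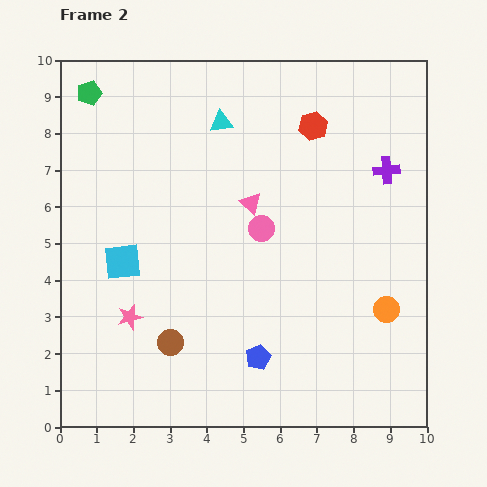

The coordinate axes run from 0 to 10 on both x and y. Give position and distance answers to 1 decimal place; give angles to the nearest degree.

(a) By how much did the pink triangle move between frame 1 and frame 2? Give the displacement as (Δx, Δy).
(0.5, -0.8)

The pink triangle was at (4.7, 6.9) in frame 1 and (5.2, 6.1) in frame 2.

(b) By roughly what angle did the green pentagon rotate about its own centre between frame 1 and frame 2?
17° counter-clockwise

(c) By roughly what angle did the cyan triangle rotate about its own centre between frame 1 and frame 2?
52° counter-clockwise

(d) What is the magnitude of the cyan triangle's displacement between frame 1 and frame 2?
3.8

The cyan triangle moved from (0.7, 9.3) to (4.4, 8.3), a distance of √(3.7² + 1.0²) ≈ 3.8.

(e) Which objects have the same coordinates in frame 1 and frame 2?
the red hexagon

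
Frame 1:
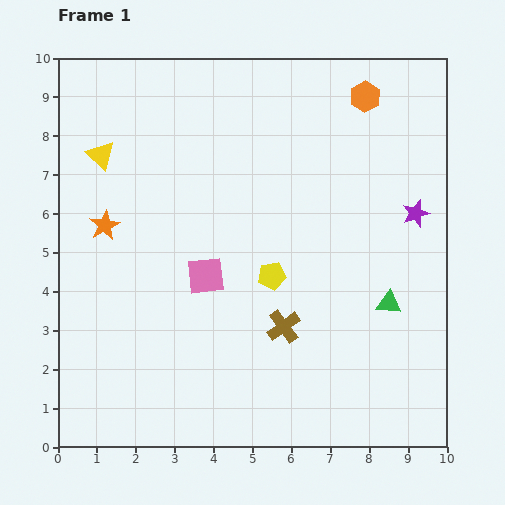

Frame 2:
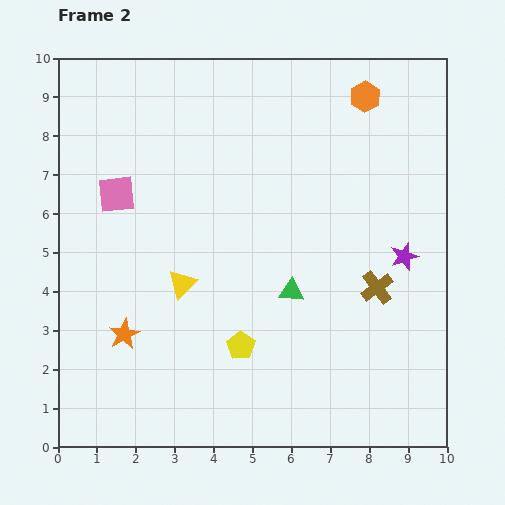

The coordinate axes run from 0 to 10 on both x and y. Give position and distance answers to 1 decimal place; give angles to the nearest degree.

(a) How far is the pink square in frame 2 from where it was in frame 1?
3.1

The pink square moved from (3.8, 4.4) to (1.5, 6.5), a distance of √(2.3² + 2.1²) ≈ 3.1.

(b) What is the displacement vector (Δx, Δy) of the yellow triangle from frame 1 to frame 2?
(2.1, -3.3)

The yellow triangle was at (1.1, 7.5) in frame 1 and (3.2, 4.2) in frame 2.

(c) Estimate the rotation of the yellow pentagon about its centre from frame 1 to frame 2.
27° counter-clockwise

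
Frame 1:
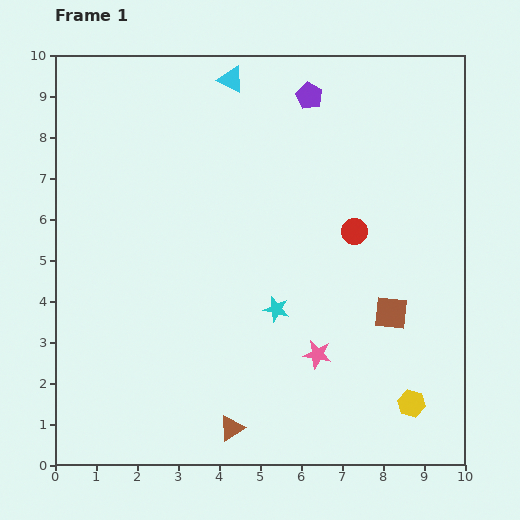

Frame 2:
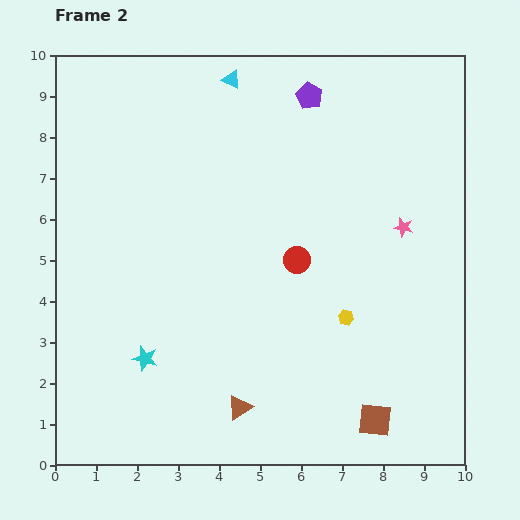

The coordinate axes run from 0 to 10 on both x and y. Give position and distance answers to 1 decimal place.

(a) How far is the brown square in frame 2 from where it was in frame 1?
2.6

The brown square moved from (8.2, 3.7) to (7.8, 1.1), a distance of √(0.4² + 2.6²) ≈ 2.6.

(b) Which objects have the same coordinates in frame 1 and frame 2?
the purple pentagon, the cyan triangle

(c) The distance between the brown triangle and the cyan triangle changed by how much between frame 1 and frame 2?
-0.5

Distance in frame 1: 8.5. Distance in frame 2: 8.0.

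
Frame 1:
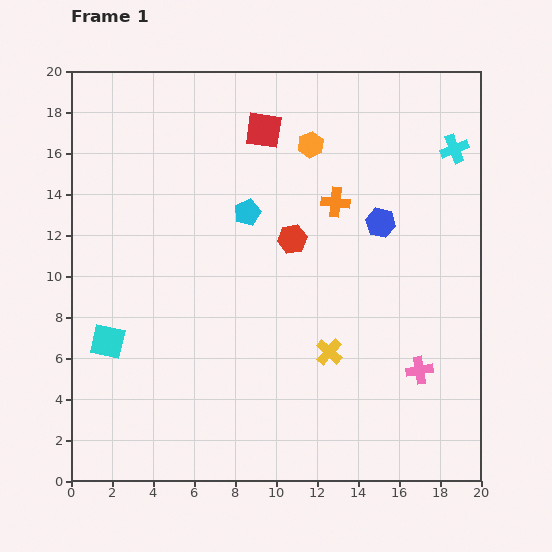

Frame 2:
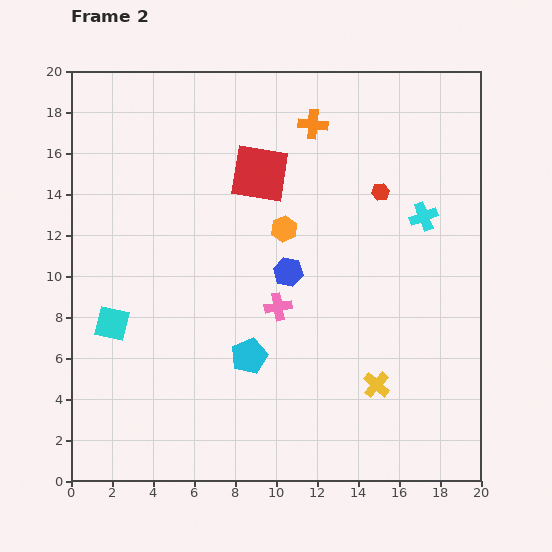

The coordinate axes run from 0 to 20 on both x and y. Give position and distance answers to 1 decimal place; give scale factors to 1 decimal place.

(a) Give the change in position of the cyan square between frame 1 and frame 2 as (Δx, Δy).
(0.2, 0.9)

The cyan square was at (1.8, 6.8) in frame 1 and (2.0, 7.7) in frame 2.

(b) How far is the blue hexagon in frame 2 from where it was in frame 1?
5.1

The blue hexagon moved from (15.1, 12.6) to (10.6, 10.2), a distance of √(4.5² + 2.4²) ≈ 5.1.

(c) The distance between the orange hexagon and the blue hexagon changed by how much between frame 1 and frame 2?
-3.0

Distance in frame 1: 5.1. Distance in frame 2: 2.1.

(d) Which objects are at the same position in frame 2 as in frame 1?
none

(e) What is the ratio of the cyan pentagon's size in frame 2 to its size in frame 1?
1.4×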